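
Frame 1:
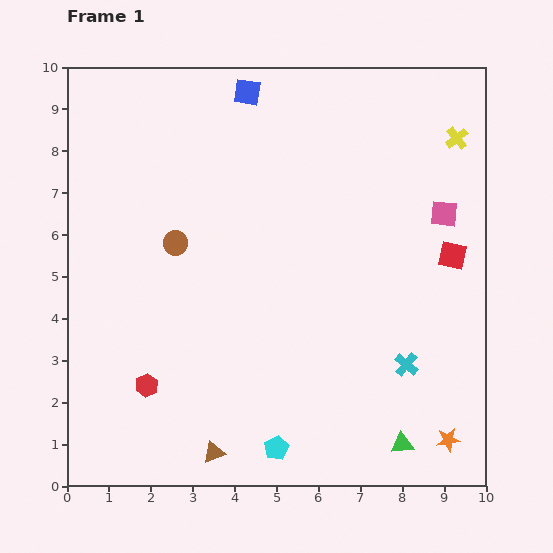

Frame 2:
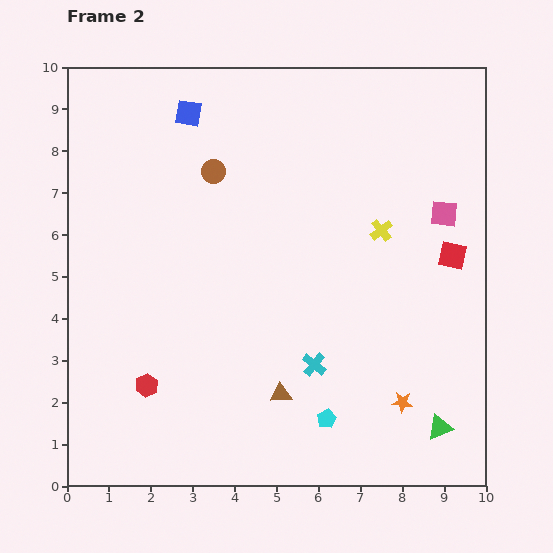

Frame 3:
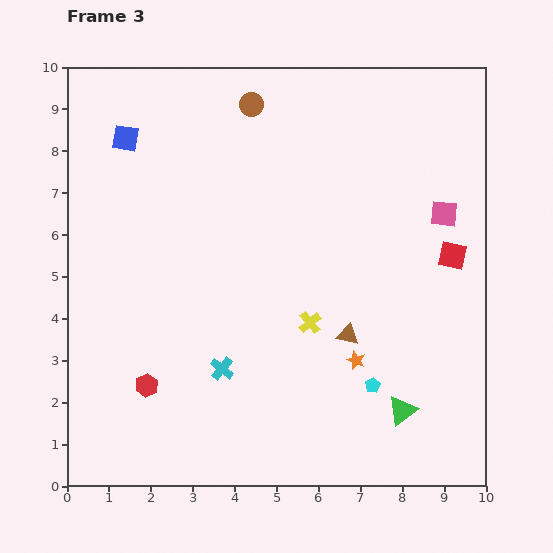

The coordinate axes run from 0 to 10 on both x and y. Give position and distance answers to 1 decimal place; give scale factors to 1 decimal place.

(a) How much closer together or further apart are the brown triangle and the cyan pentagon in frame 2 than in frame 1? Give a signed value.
-0.2

Distance in frame 1: 1.5. Distance in frame 2: 1.3.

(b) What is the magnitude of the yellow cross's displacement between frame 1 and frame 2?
2.8

The yellow cross moved from (9.3, 8.3) to (7.5, 6.1), a distance of √(1.8² + 2.2²) ≈ 2.8.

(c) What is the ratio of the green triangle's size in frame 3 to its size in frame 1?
1.3×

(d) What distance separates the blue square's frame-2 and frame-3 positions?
1.6

The blue square moved from (2.9, 8.9) to (1.4, 8.3), a distance of √(1.5² + 0.6²) ≈ 1.6.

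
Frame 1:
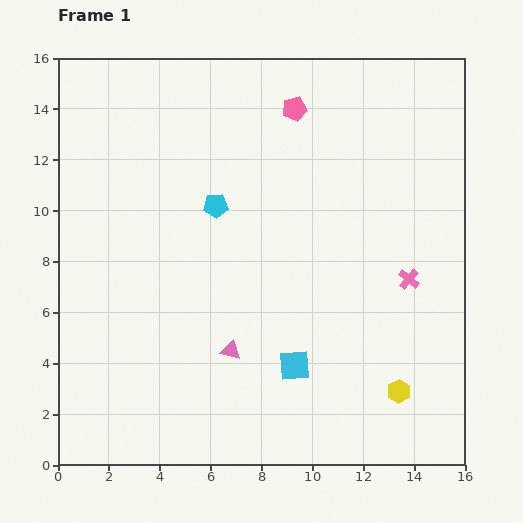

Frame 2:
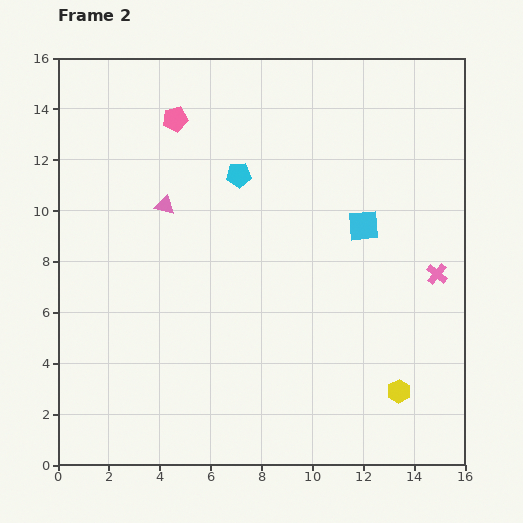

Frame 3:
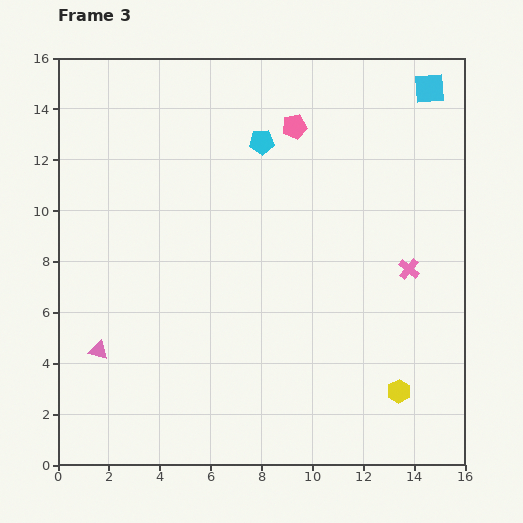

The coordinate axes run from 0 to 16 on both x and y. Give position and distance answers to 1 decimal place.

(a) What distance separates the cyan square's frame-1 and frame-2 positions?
6.1

The cyan square moved from (9.3, 3.9) to (12.0, 9.4), a distance of √(2.7² + 5.5²) ≈ 6.1.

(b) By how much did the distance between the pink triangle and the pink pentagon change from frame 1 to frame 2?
-6.4

Distance in frame 1: 9.8. Distance in frame 2: 3.4.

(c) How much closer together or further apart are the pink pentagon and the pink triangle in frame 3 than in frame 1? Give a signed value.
+1.9

Distance in frame 1: 9.8. Distance in frame 3: 11.7.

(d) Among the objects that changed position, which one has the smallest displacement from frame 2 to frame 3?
the pink cross

(moved 1.1)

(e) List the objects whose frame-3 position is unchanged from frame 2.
the yellow hexagon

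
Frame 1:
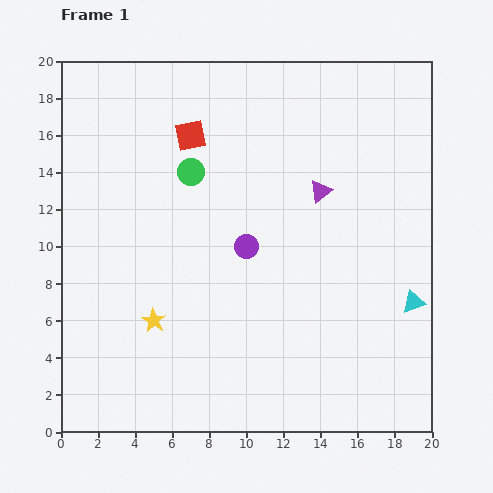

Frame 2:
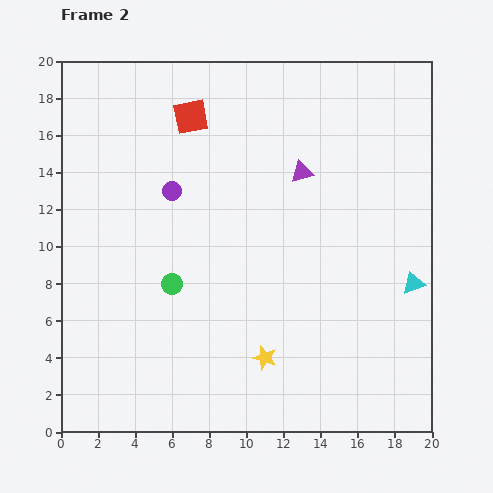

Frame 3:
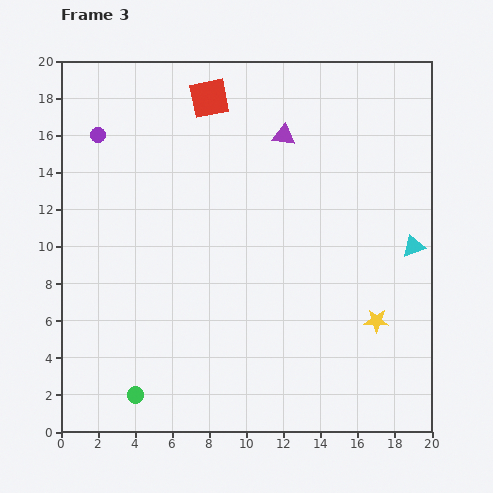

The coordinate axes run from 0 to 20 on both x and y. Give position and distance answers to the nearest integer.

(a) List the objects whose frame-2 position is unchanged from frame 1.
none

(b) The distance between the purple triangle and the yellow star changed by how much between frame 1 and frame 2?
-1

Distance in frame 1: 11. Distance in frame 2: 10.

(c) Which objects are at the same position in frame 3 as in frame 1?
none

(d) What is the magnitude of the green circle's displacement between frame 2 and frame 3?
6

The green circle moved from (6, 8) to (4, 2), a distance of √(2² + 6²) ≈ 6.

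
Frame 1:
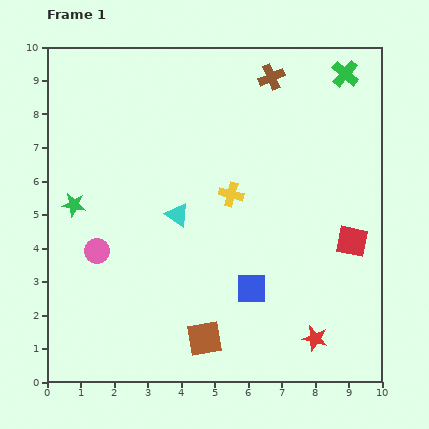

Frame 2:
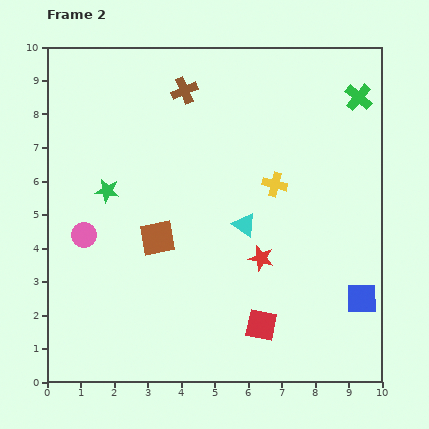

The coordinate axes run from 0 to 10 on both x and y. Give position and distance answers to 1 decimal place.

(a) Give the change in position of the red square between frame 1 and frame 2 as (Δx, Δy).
(-2.7, -2.5)

The red square was at (9.1, 4.2) in frame 1 and (6.4, 1.7) in frame 2.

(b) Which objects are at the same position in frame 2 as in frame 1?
none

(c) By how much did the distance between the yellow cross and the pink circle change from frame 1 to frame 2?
+1.6

Distance in frame 1: 4.3. Distance in frame 2: 5.9.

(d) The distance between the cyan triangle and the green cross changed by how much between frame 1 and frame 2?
-1.4

Distance in frame 1: 6.5. Distance in frame 2: 5.1.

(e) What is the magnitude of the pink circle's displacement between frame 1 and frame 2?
0.6

The pink circle moved from (1.5, 3.9) to (1.1, 4.4), a distance of √(0.4² + 0.5²) ≈ 0.6.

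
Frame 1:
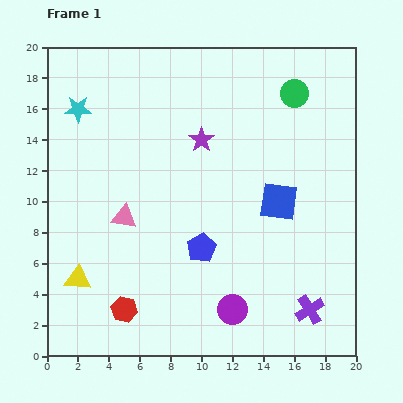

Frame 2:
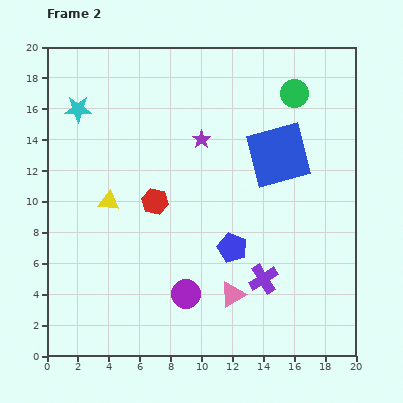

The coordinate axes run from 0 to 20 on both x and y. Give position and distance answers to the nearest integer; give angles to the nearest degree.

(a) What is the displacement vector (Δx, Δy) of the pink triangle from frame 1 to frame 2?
(7, -5)

The pink triangle was at (5, 9) in frame 1 and (12, 4) in frame 2.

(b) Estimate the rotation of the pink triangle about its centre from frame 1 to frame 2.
39° counter-clockwise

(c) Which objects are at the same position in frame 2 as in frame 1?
the cyan star, the purple star, the green circle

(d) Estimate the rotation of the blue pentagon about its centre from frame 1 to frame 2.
22° counter-clockwise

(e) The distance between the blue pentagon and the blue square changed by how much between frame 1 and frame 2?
+1

Distance in frame 1: 6. Distance in frame 2: 7.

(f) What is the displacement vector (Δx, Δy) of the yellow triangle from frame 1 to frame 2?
(2, 5)

The yellow triangle was at (2, 5) in frame 1 and (4, 10) in frame 2.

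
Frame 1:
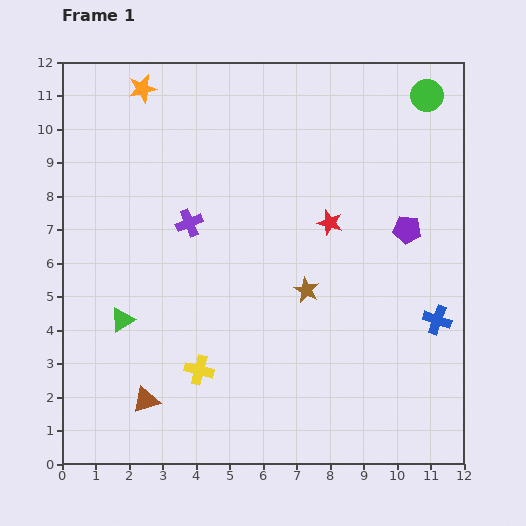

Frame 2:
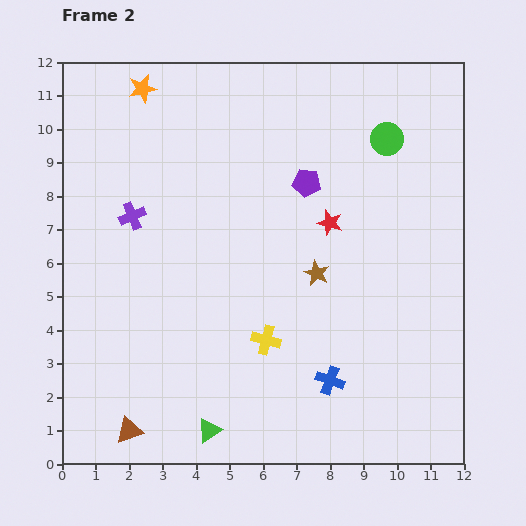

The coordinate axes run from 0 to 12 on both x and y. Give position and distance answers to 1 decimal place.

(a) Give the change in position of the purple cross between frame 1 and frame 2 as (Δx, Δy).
(-1.7, 0.2)

The purple cross was at (3.8, 7.2) in frame 1 and (2.1, 7.4) in frame 2.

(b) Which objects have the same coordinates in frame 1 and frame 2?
the red star, the orange star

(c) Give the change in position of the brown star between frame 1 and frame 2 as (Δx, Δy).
(0.3, 0.5)

The brown star was at (7.3, 5.2) in frame 1 and (7.6, 5.7) in frame 2.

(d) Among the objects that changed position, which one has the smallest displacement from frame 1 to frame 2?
the brown star

(moved 0.6)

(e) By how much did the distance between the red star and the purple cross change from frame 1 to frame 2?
+1.7

Distance in frame 1: 4.2. Distance in frame 2: 5.9.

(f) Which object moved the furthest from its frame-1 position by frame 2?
the green triangle

(moved 4.2; next 3.7)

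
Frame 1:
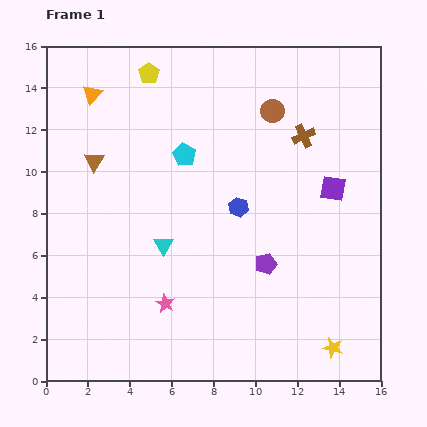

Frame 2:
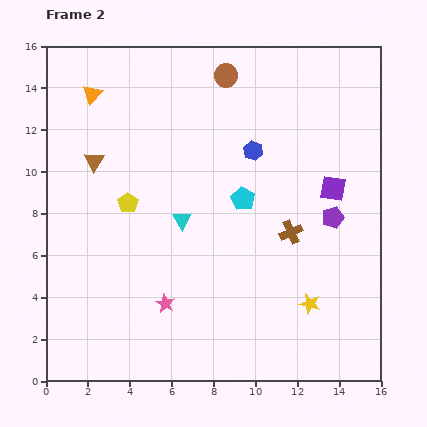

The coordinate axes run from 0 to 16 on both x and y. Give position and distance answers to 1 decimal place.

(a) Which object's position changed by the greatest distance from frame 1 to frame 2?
the yellow pentagon

(moved 6.3; next 4.6)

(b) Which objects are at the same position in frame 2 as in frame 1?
the pink star, the orange triangle, the purple square, the brown triangle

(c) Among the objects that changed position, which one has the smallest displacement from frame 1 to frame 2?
the cyan triangle

(moved 1.5)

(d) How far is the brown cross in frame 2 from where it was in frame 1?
4.6

The brown cross moved from (12.3, 11.7) to (11.7, 7.1), a distance of √(0.6² + 4.6²) ≈ 4.6.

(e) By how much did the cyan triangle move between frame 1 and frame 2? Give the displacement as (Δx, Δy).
(0.9, 1.2)

The cyan triangle was at (5.6, 6.5) in frame 1 and (6.5, 7.7) in frame 2.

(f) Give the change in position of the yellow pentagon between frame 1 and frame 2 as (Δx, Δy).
(-1.0, -6.2)

The yellow pentagon was at (4.9, 14.7) in frame 1 and (3.9, 8.5) in frame 2.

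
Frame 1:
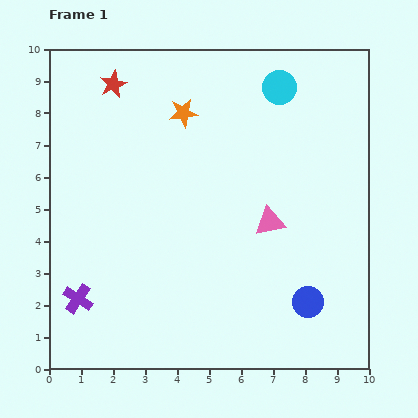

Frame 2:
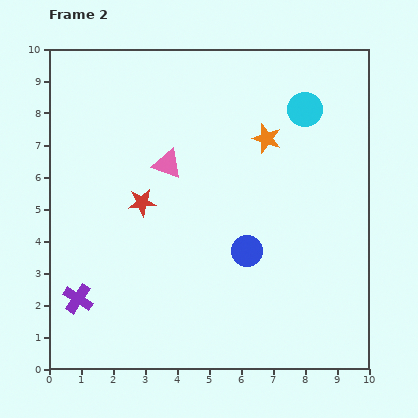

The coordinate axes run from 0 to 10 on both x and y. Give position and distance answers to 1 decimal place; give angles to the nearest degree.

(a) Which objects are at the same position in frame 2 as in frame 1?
the purple cross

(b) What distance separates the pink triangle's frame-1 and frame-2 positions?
3.7

The pink triangle moved from (6.9, 4.6) to (3.7, 6.4), a distance of √(3.2² + 1.8²) ≈ 3.7.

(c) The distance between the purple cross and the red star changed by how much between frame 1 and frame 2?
-3.2

Distance in frame 1: 6.8. Distance in frame 2: 3.6.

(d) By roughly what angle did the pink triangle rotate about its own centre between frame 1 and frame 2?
29° clockwise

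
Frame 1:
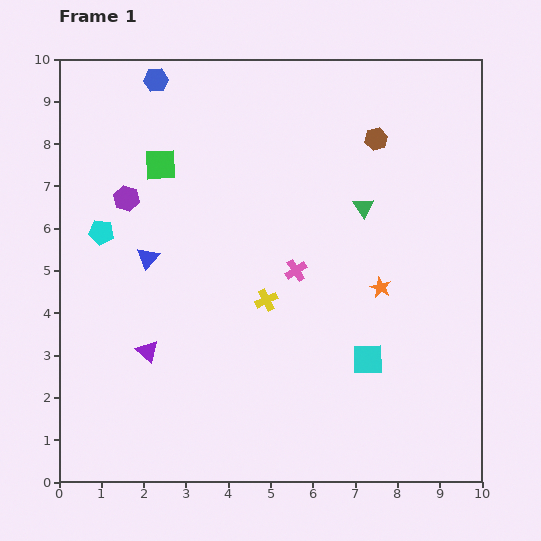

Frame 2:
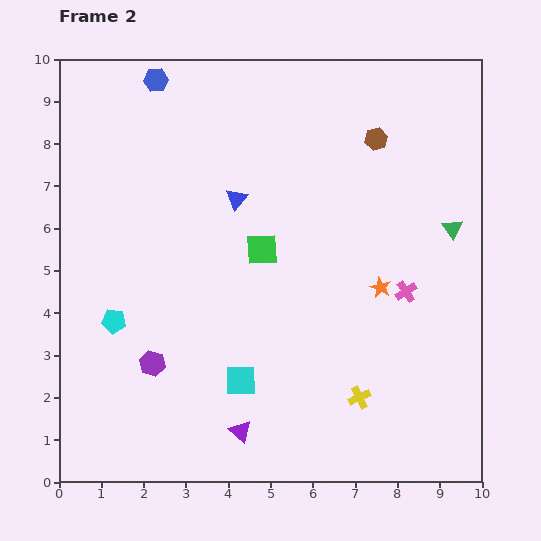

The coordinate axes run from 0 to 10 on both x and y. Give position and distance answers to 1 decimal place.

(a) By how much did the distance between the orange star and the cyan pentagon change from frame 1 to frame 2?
-0.3

Distance in frame 1: 6.7. Distance in frame 2: 6.4.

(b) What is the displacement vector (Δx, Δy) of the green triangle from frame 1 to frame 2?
(2.1, -0.5)

The green triangle was at (7.2, 6.5) in frame 1 and (9.3, 6.0) in frame 2.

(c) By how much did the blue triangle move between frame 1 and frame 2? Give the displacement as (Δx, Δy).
(2.1, 1.4)

The blue triangle was at (2.1, 5.3) in frame 1 and (4.2, 6.7) in frame 2.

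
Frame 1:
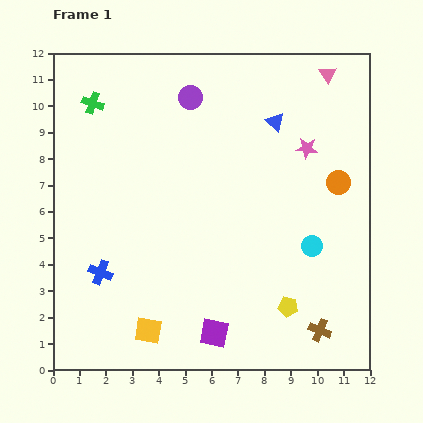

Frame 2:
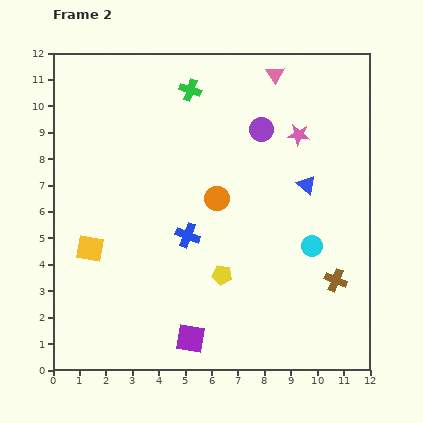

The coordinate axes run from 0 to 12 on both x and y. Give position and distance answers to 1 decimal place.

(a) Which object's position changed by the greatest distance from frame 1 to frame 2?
the orange circle

(moved 4.6; next 3.8)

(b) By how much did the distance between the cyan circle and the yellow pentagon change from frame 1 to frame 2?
+1.1

Distance in frame 1: 2.5. Distance in frame 2: 3.6.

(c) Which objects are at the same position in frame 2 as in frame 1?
the cyan circle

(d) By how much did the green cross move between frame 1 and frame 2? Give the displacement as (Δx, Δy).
(3.7, 0.5)

The green cross was at (1.5, 10.1) in frame 1 and (5.2, 10.6) in frame 2.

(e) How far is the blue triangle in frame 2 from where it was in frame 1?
2.7

The blue triangle moved from (8.4, 9.4) to (9.6, 7.0), a distance of √(1.2² + 2.4²) ≈ 2.7.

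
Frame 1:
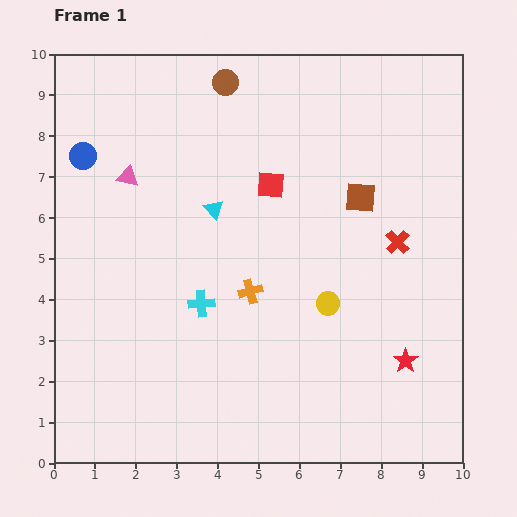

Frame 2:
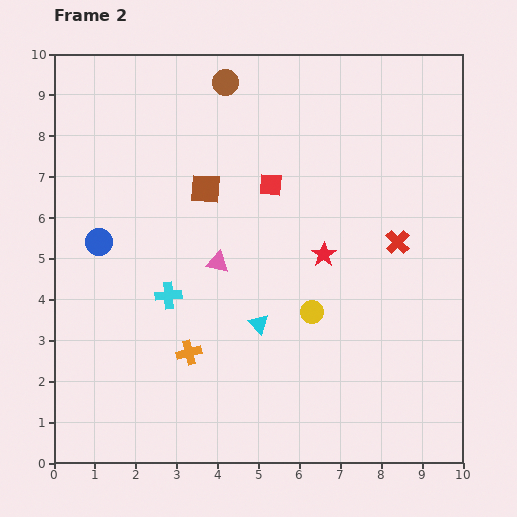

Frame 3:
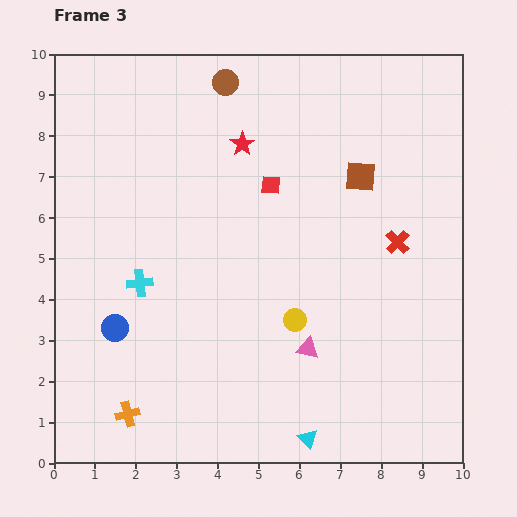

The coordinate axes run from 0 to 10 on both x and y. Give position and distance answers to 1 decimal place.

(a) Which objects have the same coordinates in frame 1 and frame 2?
the red square, the brown circle, the red cross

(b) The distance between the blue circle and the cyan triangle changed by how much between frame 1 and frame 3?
+1.9

Distance in frame 1: 3.5. Distance in frame 3: 5.4.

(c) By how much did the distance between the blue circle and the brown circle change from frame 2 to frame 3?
+1.6

Distance in frame 2: 5.0. Distance in frame 3: 6.6.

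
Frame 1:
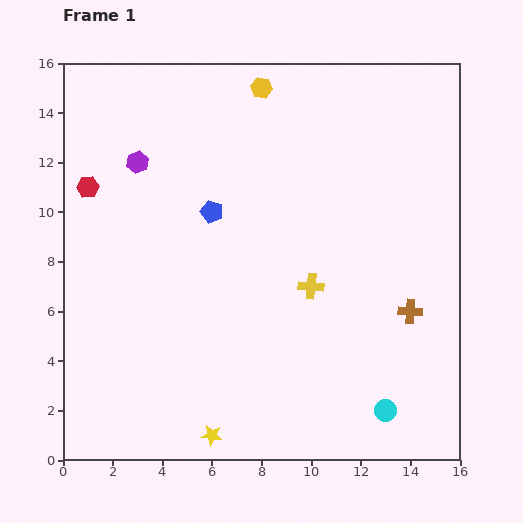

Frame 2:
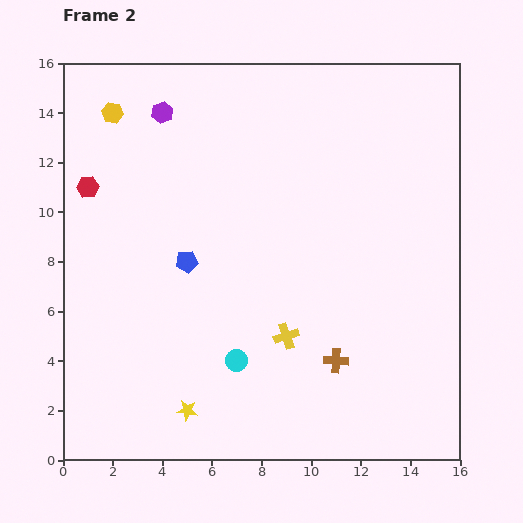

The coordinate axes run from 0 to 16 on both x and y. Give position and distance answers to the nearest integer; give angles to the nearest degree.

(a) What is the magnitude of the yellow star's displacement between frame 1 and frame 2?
1

The yellow star moved from (6, 1) to (5, 2), a distance of √(1² + 1²) ≈ 1.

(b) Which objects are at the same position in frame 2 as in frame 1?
the red hexagon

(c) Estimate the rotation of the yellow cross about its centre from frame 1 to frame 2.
23° counter-clockwise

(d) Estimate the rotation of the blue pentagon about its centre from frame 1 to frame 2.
26° counter-clockwise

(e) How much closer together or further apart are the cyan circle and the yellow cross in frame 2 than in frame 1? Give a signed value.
-4

Distance in frame 1: 6. Distance in frame 2: 2.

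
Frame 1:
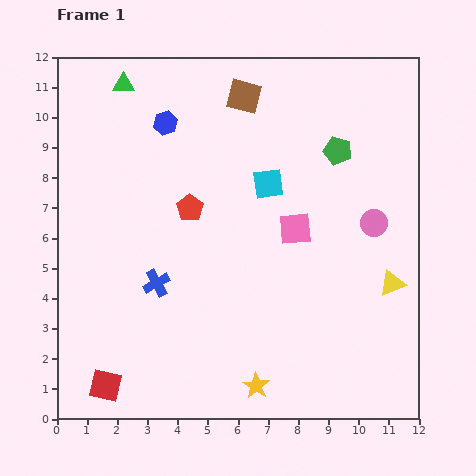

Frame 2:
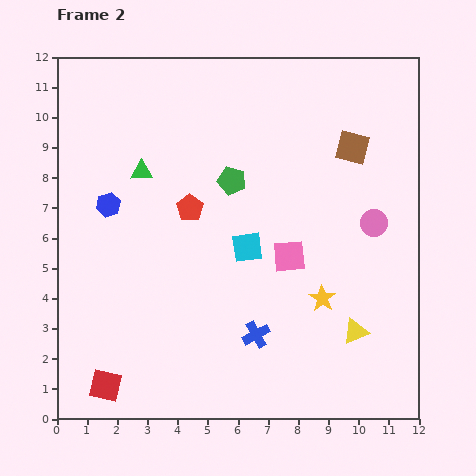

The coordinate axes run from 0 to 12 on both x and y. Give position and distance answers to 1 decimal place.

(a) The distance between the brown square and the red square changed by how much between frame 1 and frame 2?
+0.8

Distance in frame 1: 10.6. Distance in frame 2: 11.4.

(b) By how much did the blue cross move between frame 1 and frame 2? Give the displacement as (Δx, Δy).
(3.3, -1.7)

The blue cross was at (3.3, 4.5) in frame 1 and (6.6, 2.8) in frame 2.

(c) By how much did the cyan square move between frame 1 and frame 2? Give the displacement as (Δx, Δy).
(-0.7, -2.1)

The cyan square was at (7.0, 7.8) in frame 1 and (6.3, 5.7) in frame 2.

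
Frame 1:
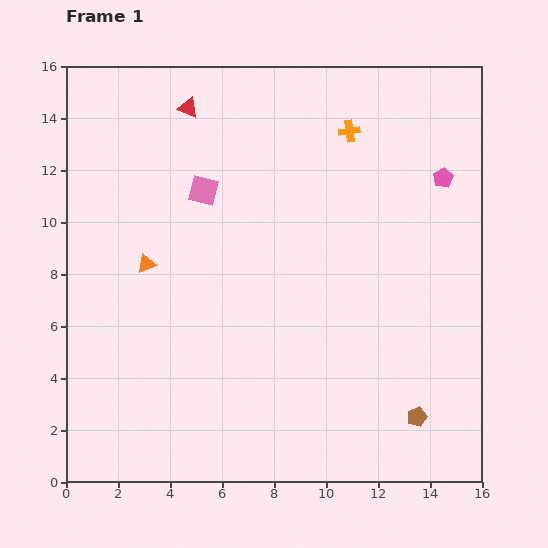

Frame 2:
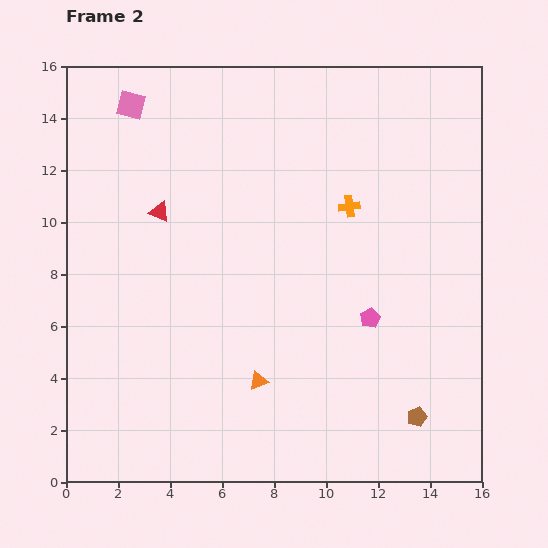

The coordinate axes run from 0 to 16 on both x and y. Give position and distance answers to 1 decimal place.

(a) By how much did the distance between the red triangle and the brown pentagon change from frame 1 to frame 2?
-2.1

Distance in frame 1: 14.8. Distance in frame 2: 12.7.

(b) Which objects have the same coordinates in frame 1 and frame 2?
the brown pentagon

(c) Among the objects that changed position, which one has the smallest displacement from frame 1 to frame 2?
the orange cross

(moved 2.9)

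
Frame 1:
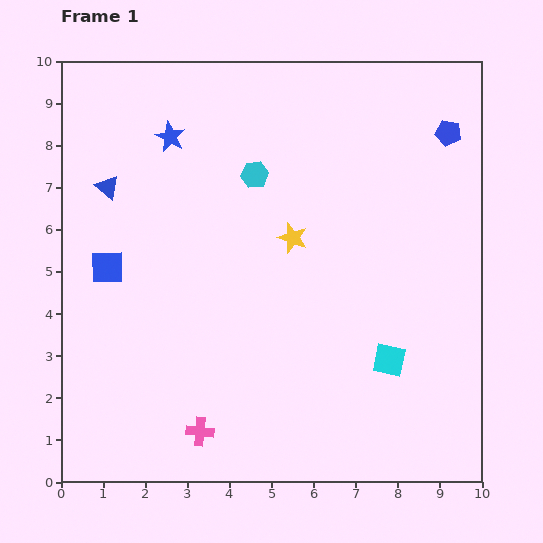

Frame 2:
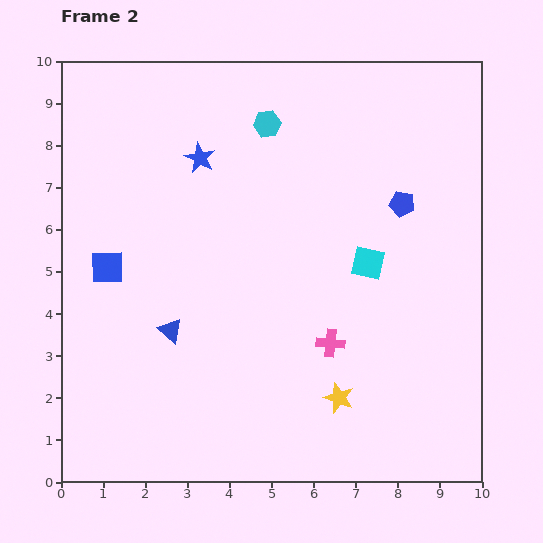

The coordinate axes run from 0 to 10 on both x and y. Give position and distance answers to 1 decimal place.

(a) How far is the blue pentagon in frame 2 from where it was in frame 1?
2.0

The blue pentagon moved from (9.2, 8.3) to (8.1, 6.6), a distance of √(1.1² + 1.7²) ≈ 2.0.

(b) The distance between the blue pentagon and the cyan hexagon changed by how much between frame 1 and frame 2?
-1.0

Distance in frame 1: 4.7. Distance in frame 2: 3.7.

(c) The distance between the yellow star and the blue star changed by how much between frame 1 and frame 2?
+2.8

Distance in frame 1: 3.8. Distance in frame 2: 6.6.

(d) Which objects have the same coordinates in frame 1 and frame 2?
the blue square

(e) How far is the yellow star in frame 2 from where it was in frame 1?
4.0

The yellow star moved from (5.5, 5.8) to (6.6, 2.0), a distance of √(1.1² + 3.8²) ≈ 4.0.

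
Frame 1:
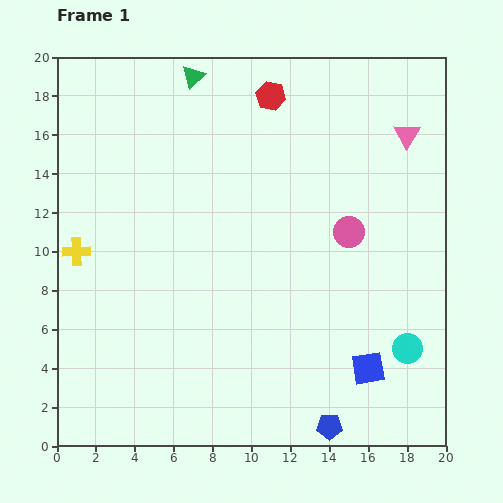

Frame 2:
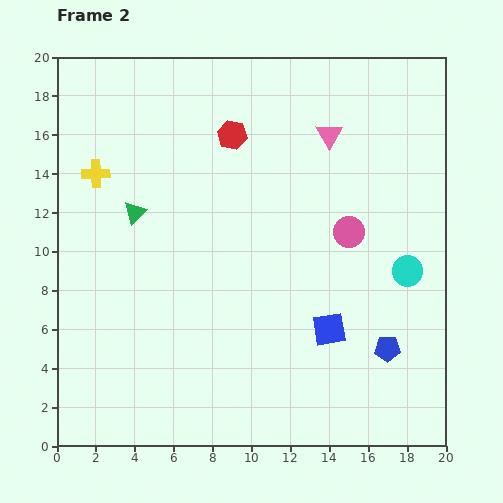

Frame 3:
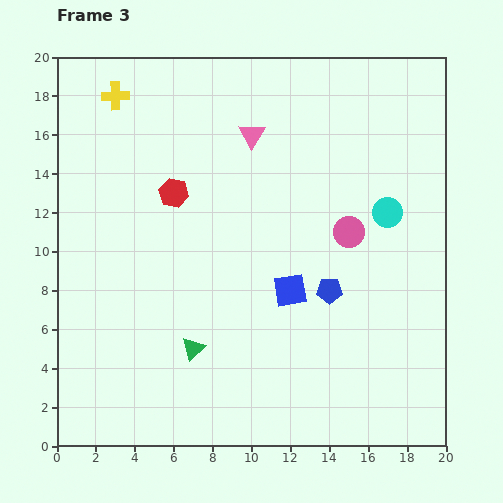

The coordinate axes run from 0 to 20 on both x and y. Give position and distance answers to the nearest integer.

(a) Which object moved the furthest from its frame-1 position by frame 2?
the green triangle

(moved 8; next 5)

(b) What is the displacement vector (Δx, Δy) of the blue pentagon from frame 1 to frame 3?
(0, 7)

The blue pentagon was at (14, 1) in frame 1 and (14, 8) in frame 3.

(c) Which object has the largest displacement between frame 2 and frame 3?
the green triangle

(moved 8; next 4)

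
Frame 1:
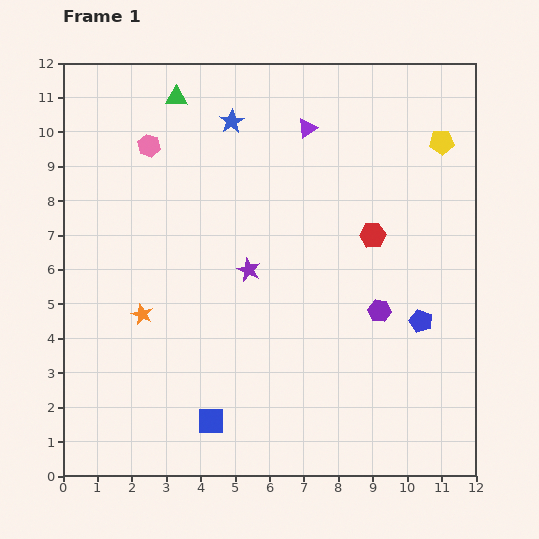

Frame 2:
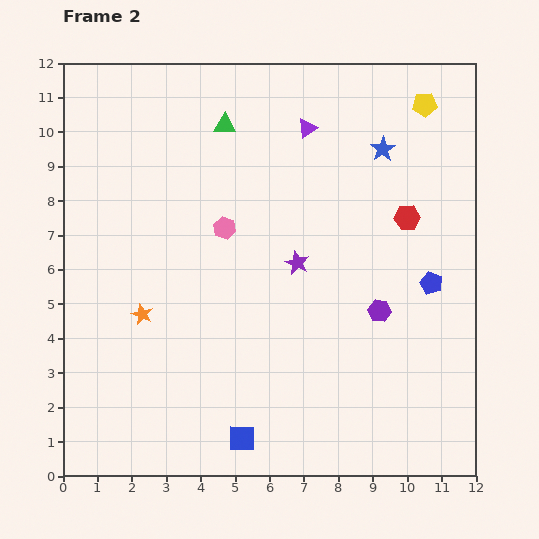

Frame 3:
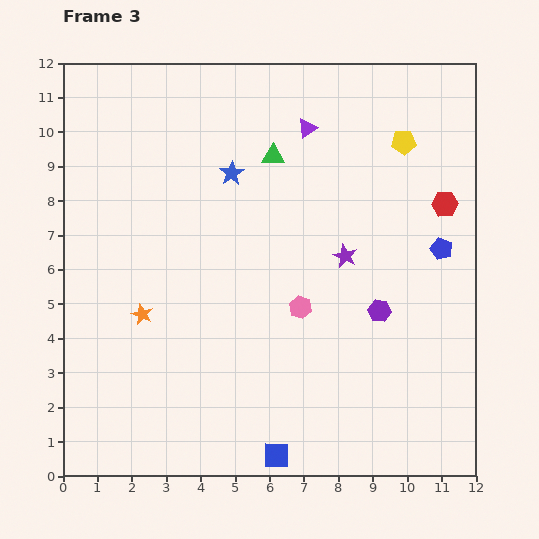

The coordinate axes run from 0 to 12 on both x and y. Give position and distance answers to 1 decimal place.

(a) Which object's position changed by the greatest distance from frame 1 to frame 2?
the blue star

(moved 4.5; next 3.3)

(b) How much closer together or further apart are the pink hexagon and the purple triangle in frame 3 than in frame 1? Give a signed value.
+0.6

Distance in frame 1: 4.6. Distance in frame 3: 5.2.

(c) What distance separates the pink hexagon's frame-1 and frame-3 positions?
6.4

The pink hexagon moved from (2.5, 9.6) to (6.9, 4.9), a distance of √(4.4² + 4.7²) ≈ 6.4.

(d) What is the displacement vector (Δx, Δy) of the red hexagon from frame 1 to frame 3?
(2.1, 0.9)

The red hexagon was at (9.0, 7.0) in frame 1 and (11.1, 7.9) in frame 3.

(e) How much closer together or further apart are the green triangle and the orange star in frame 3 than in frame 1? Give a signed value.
-0.4

Distance in frame 1: 6.4. Distance in frame 3: 6.0.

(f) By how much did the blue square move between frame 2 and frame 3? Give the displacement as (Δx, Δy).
(1.0, -0.5)

The blue square was at (5.2, 1.1) in frame 2 and (6.2, 0.6) in frame 3.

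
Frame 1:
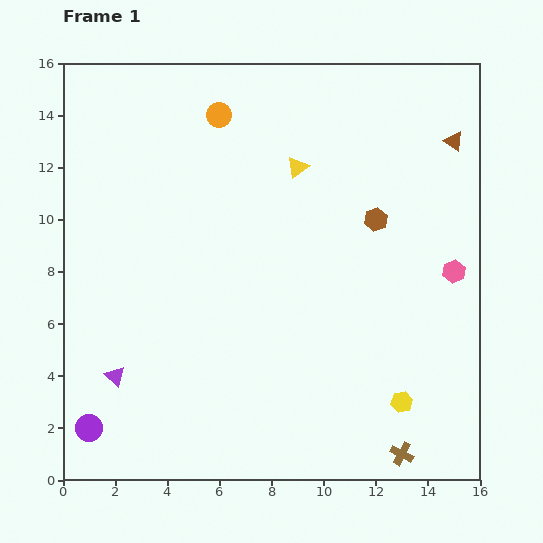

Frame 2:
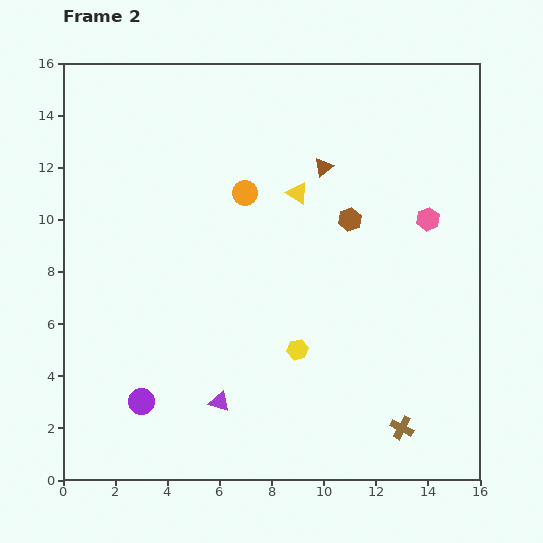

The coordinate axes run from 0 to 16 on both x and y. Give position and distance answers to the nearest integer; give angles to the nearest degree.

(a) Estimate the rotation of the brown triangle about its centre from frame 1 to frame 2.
46° clockwise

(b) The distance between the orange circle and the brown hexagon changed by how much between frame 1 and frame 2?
-3

Distance in frame 1: 7. Distance in frame 2: 4.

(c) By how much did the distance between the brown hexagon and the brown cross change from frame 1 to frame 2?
-1

Distance in frame 1: 9. Distance in frame 2: 8.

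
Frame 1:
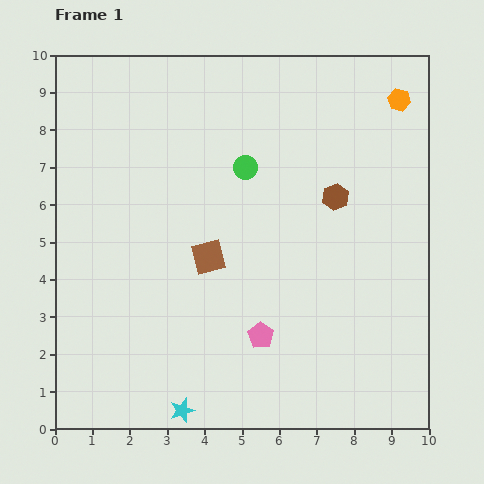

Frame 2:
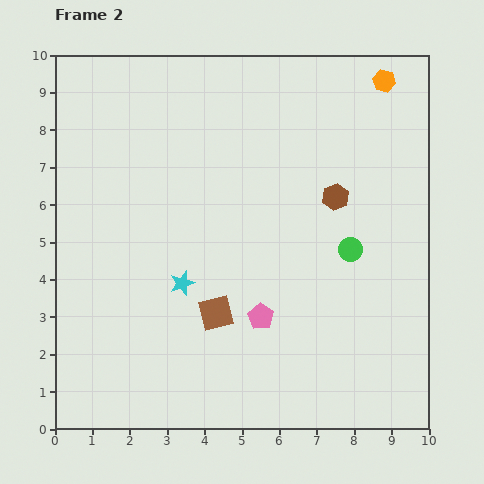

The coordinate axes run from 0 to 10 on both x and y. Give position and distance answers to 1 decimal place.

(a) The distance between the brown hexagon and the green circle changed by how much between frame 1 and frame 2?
-1.0

Distance in frame 1: 2.5. Distance in frame 2: 1.5.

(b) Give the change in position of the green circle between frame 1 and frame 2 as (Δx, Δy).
(2.8, -2.2)

The green circle was at (5.1, 7.0) in frame 1 and (7.9, 4.8) in frame 2.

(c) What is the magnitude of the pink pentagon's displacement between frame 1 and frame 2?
0.5

The pink pentagon moved from (5.5, 2.5) to (5.5, 3.0), a distance of √(0.0² + 0.5²) ≈ 0.5.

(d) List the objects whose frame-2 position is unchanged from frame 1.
the brown hexagon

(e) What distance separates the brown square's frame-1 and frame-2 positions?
1.5

The brown square moved from (4.1, 4.6) to (4.3, 3.1), a distance of √(0.2² + 1.5²) ≈ 1.5.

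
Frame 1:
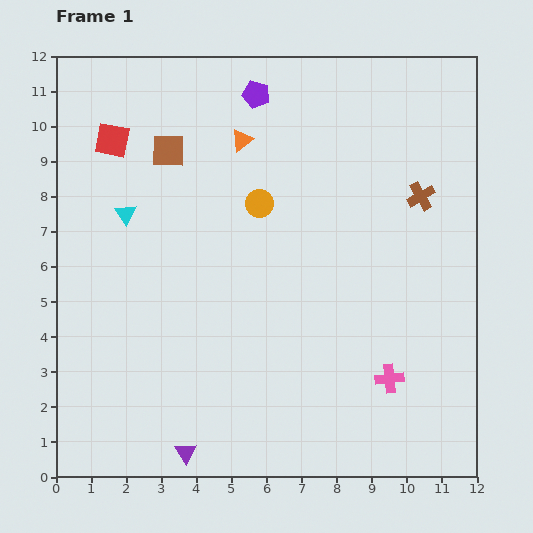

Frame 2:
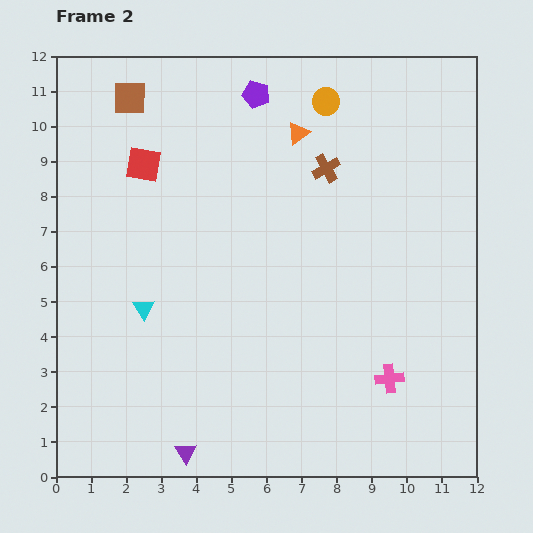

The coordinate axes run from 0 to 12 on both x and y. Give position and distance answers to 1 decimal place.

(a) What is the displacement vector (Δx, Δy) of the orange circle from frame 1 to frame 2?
(1.9, 2.9)

The orange circle was at (5.8, 7.8) in frame 1 and (7.7, 10.7) in frame 2.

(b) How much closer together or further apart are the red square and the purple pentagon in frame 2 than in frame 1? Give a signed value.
-0.5

Distance in frame 1: 4.3. Distance in frame 2: 3.8.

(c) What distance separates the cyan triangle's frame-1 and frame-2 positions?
2.7

The cyan triangle moved from (2.0, 7.5) to (2.5, 4.8), a distance of √(0.5² + 2.7²) ≈ 2.7.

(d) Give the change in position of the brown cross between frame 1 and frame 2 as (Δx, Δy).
(-2.7, 0.8)

The brown cross was at (10.4, 8.0) in frame 1 and (7.7, 8.8) in frame 2.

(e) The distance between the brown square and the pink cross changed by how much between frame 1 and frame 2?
+1.8

Distance in frame 1: 9.1. Distance in frame 2: 10.9.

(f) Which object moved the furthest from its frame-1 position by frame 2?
the orange circle

(moved 3.5; next 2.8)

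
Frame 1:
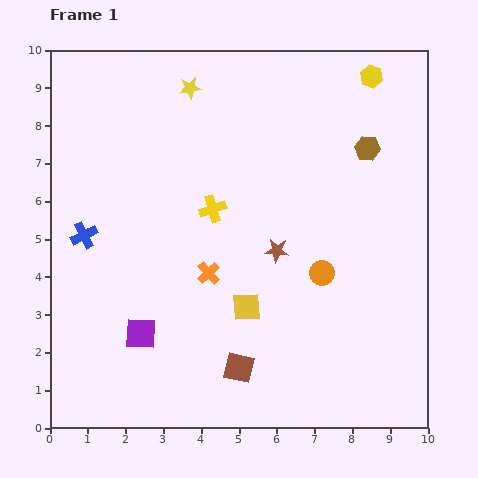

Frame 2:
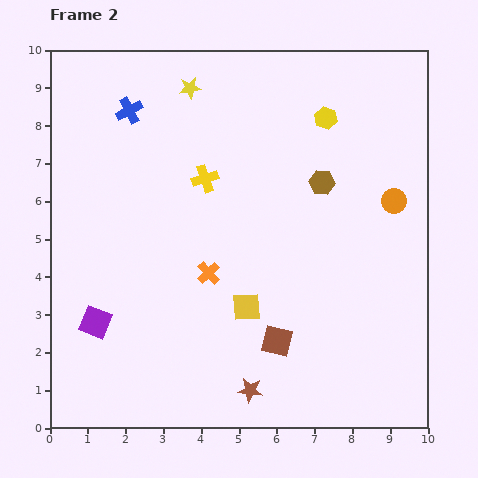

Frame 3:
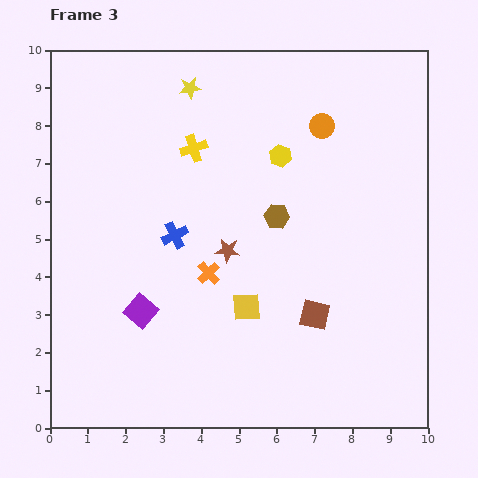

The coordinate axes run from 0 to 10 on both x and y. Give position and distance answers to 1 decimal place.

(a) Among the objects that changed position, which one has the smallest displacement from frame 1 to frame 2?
the yellow cross

(moved 0.8)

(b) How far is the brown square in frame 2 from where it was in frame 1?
1.2

The brown square moved from (5.0, 1.6) to (6.0, 2.3), a distance of √(1.0² + 0.7²) ≈ 1.2.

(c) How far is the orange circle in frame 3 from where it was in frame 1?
3.9

The orange circle moved from (7.2, 4.1) to (7.2, 8.0), a distance of √(0.0² + 3.9²) ≈ 3.9.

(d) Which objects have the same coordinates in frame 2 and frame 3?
the yellow square, the yellow star, the orange cross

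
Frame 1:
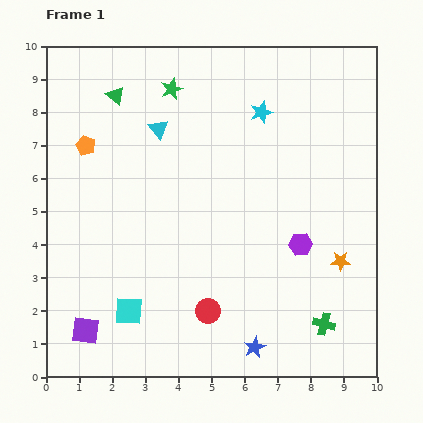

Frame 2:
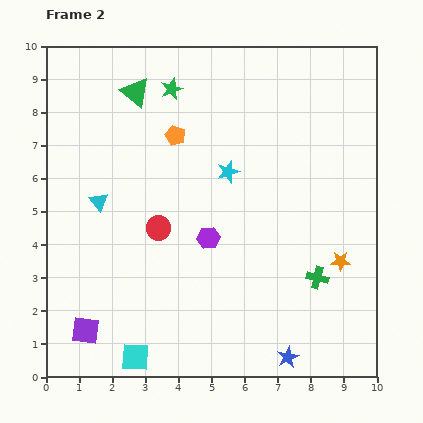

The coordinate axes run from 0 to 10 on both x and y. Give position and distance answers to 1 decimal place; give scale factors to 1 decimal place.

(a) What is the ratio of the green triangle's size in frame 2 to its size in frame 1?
1.6×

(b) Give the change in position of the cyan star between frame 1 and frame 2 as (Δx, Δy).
(-1.0, -1.8)

The cyan star was at (6.5, 8.0) in frame 1 and (5.5, 6.2) in frame 2.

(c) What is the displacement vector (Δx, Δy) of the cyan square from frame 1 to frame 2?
(0.2, -1.4)

The cyan square was at (2.5, 2.0) in frame 1 and (2.7, 0.6) in frame 2.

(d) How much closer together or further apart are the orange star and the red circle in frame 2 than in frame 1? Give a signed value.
+1.3

Distance in frame 1: 4.3. Distance in frame 2: 5.6.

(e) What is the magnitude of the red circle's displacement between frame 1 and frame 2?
2.9

The red circle moved from (4.9, 2.0) to (3.4, 4.5), a distance of √(1.5² + 2.5²) ≈ 2.9.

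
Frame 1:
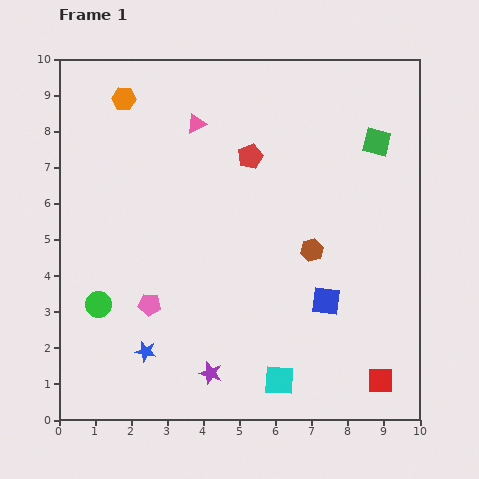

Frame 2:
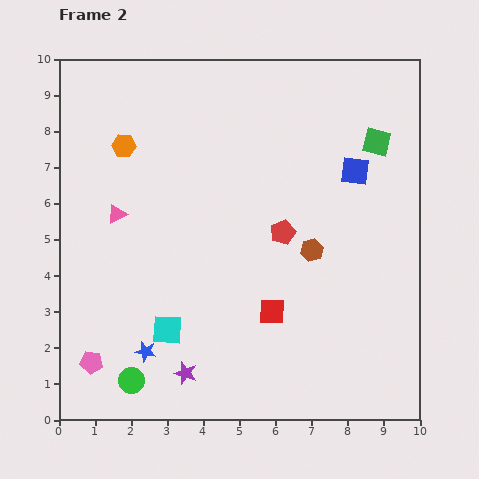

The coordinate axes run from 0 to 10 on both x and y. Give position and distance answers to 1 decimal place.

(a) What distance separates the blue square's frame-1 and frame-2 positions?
3.7

The blue square moved from (7.4, 3.3) to (8.2, 6.9), a distance of √(0.8² + 3.6²) ≈ 3.7.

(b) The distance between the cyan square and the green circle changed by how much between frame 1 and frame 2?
-3.7

Distance in frame 1: 5.4. Distance in frame 2: 1.7.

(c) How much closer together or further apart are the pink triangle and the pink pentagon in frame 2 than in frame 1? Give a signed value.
-1.0

Distance in frame 1: 5.2. Distance in frame 2: 4.2.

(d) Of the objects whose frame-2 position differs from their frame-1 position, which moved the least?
the purple star

(moved 0.7)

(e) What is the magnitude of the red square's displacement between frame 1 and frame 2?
3.6

The red square moved from (8.9, 1.1) to (5.9, 3.0), a distance of √(3.0² + 1.9²) ≈ 3.6.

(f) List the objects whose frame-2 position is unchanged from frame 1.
the brown hexagon, the blue star, the green square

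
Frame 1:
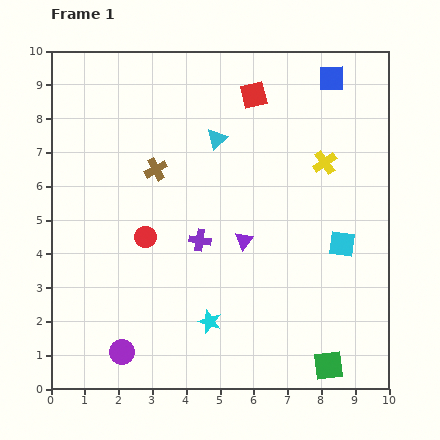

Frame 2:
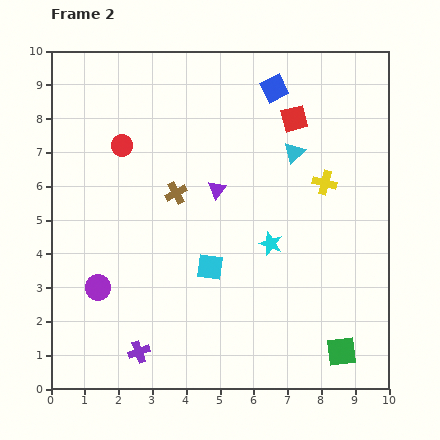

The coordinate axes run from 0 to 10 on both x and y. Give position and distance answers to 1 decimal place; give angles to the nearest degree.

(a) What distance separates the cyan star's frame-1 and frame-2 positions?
2.9

The cyan star moved from (4.7, 2.0) to (6.5, 4.3), a distance of √(1.8² + 2.3²) ≈ 2.9.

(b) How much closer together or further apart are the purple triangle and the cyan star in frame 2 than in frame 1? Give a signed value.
-0.3

Distance in frame 1: 2.6. Distance in frame 2: 2.3.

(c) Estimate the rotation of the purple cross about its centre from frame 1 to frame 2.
29° counter-clockwise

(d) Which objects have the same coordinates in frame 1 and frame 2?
none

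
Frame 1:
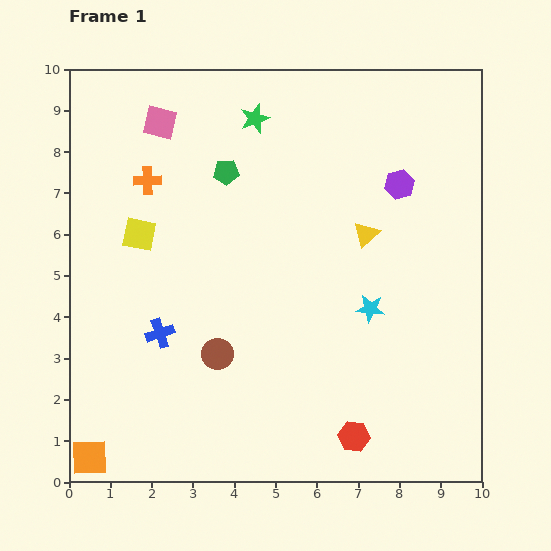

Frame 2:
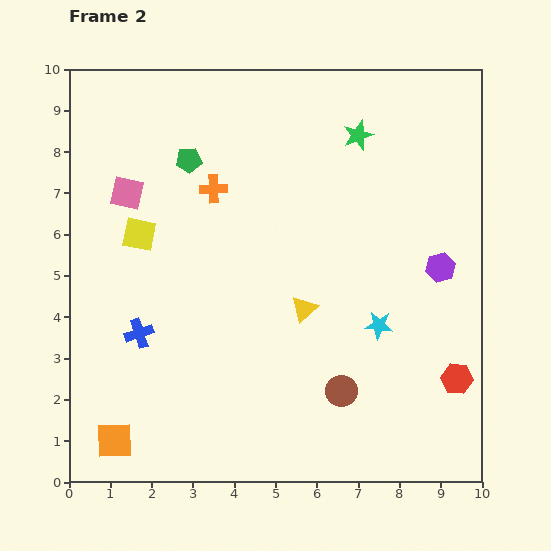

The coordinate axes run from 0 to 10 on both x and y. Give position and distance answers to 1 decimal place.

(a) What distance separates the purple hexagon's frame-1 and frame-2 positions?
2.2

The purple hexagon moved from (8.0, 7.2) to (9.0, 5.2), a distance of √(1.0² + 2.0²) ≈ 2.2.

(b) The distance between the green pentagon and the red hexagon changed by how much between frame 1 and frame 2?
+1.3

Distance in frame 1: 7.1. Distance in frame 2: 8.4.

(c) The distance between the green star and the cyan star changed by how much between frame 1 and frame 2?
-0.8

Distance in frame 1: 5.4. Distance in frame 2: 4.6.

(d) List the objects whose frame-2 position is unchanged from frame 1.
the yellow square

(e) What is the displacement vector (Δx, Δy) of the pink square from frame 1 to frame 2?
(-0.8, -1.7)

The pink square was at (2.2, 8.7) in frame 1 and (1.4, 7.0) in frame 2.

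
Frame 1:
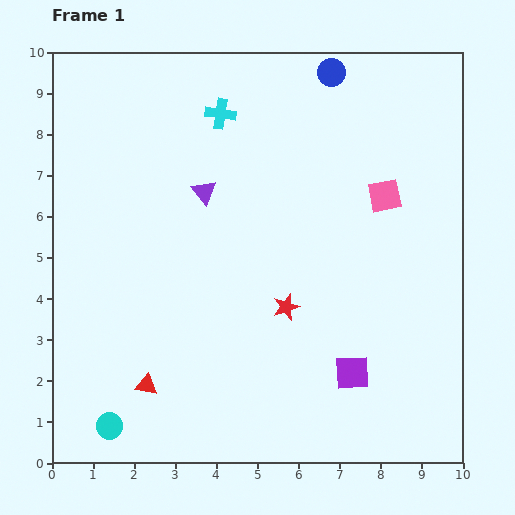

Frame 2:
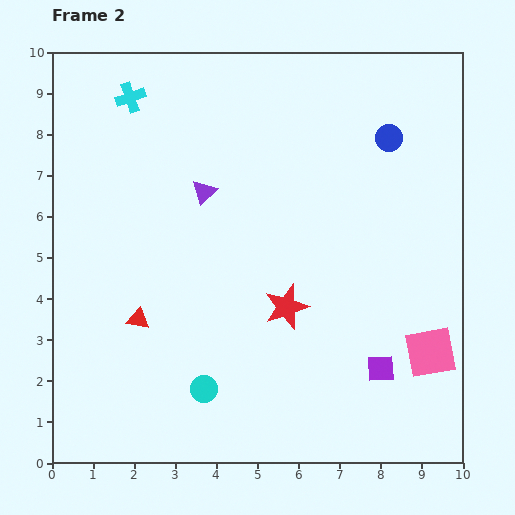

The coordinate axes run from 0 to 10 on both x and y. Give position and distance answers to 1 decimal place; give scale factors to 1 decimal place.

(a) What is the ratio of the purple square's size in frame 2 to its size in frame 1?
0.8×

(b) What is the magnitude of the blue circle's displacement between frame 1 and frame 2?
2.1

The blue circle moved from (6.8, 9.5) to (8.2, 7.9), a distance of √(1.4² + 1.6²) ≈ 2.1.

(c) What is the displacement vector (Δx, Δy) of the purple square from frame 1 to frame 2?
(0.7, 0.1)

The purple square was at (7.3, 2.2) in frame 1 and (8.0, 2.3) in frame 2.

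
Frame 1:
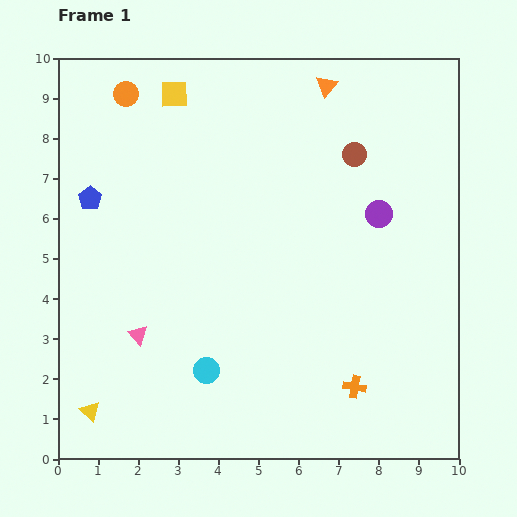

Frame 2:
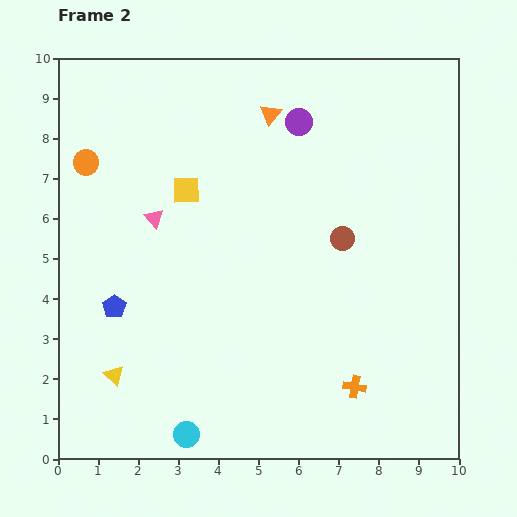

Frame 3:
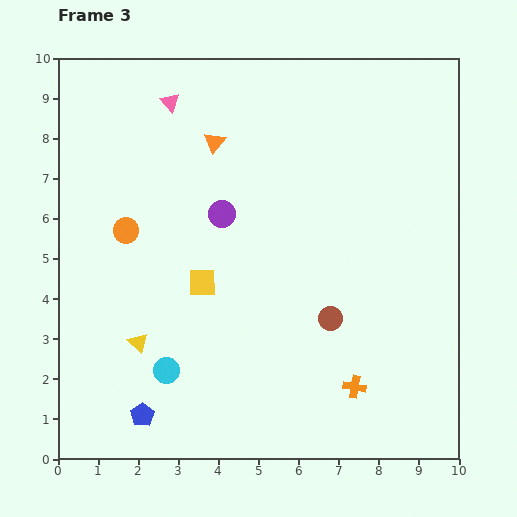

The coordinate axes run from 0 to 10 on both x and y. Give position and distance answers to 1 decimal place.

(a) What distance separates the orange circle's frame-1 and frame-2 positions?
2.0

The orange circle moved from (1.7, 9.1) to (0.7, 7.4), a distance of √(1.0² + 1.7²) ≈ 2.0.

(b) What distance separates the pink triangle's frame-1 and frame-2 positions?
2.9

The pink triangle moved from (2.0, 3.1) to (2.4, 6.0), a distance of √(0.4² + 2.9²) ≈ 2.9.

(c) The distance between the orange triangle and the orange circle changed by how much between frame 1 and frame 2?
-0.2

Distance in frame 1: 5.0. Distance in frame 2: 4.8.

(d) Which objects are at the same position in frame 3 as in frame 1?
the orange cross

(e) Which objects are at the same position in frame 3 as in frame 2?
the orange cross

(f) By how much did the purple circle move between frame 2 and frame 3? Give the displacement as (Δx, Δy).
(-1.9, -2.3)

The purple circle was at (6.0, 8.4) in frame 2 and (4.1, 6.1) in frame 3.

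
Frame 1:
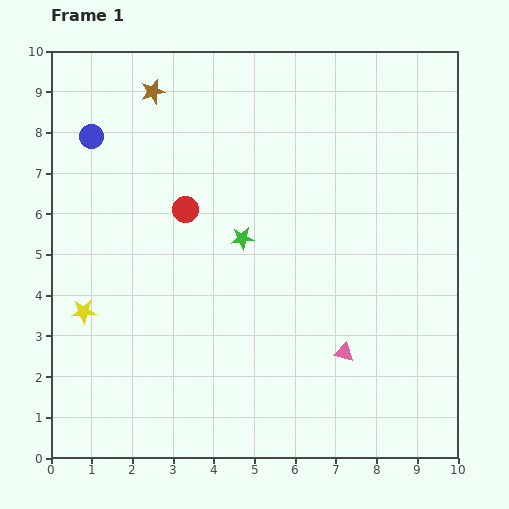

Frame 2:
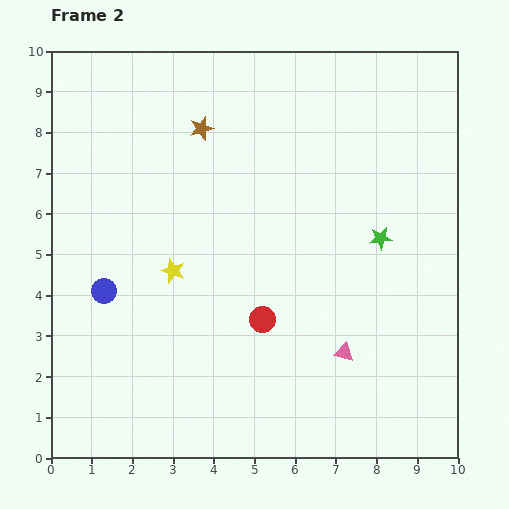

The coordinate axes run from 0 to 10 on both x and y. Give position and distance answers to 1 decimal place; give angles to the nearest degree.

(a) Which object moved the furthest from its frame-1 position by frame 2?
the blue circle

(moved 3.8; next 3.4)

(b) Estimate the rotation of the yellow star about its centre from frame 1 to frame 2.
22° clockwise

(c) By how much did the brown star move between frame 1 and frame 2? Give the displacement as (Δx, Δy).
(1.2, -0.9)

The brown star was at (2.5, 9.0) in frame 1 and (3.7, 8.1) in frame 2.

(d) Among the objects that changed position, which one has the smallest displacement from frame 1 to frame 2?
the brown star

(moved 1.5)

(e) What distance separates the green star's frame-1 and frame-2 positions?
3.4

The green star moved from (4.7, 5.4) to (8.1, 5.4), a distance of √(3.4² + 0.0²) ≈ 3.4.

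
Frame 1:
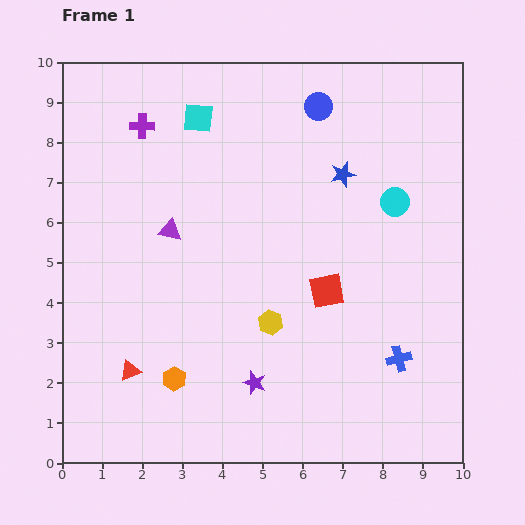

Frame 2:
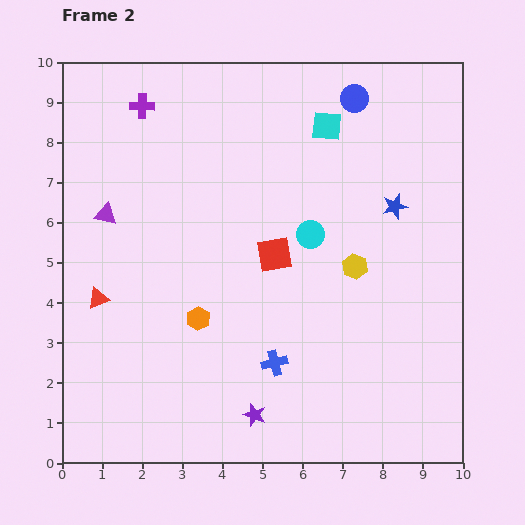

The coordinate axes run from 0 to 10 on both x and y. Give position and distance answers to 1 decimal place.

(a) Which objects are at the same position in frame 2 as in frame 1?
none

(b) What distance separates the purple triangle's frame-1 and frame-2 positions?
1.6

The purple triangle moved from (2.7, 5.8) to (1.1, 6.2), a distance of √(1.6² + 0.4²) ≈ 1.6.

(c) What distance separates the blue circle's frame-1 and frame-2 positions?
0.9

The blue circle moved from (6.4, 8.9) to (7.3, 9.1), a distance of √(0.9² + 0.2²) ≈ 0.9.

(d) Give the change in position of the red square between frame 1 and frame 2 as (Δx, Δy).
(-1.3, 0.9)

The red square was at (6.6, 4.3) in frame 1 and (5.3, 5.2) in frame 2.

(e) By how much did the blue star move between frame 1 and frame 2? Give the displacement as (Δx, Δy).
(1.3, -0.8)

The blue star was at (7.0, 7.2) in frame 1 and (8.3, 6.4) in frame 2.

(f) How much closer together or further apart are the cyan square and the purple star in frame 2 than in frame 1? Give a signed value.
+0.7

Distance in frame 1: 6.7. Distance in frame 2: 7.4.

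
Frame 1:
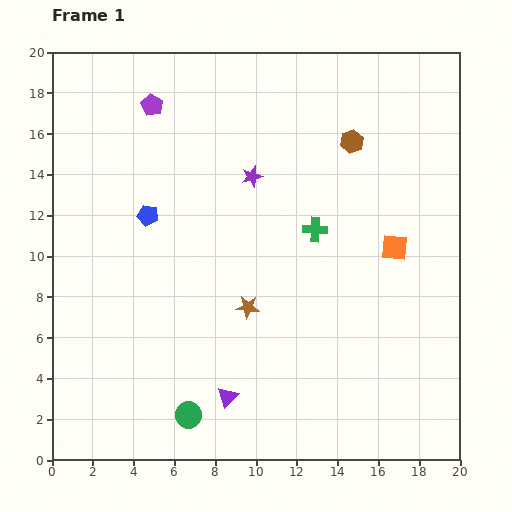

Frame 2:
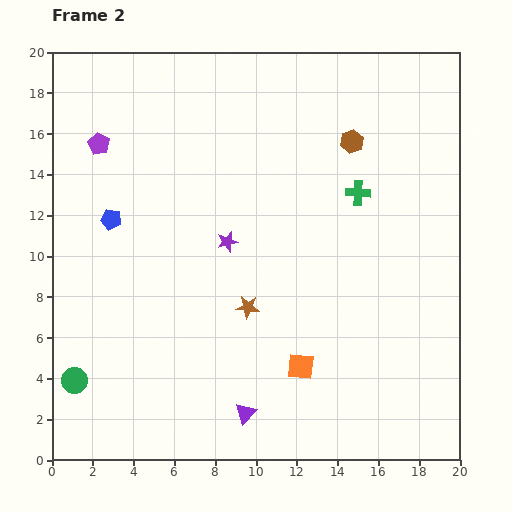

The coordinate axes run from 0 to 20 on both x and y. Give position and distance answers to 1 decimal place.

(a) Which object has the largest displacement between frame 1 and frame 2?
the orange square

(moved 7.4; next 5.9)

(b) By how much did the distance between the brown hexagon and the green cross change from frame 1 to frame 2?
-2.2

Distance in frame 1: 4.7. Distance in frame 2: 2.5.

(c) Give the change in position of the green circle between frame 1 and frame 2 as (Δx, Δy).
(-5.6, 1.7)

The green circle was at (6.7, 2.2) in frame 1 and (1.1, 3.9) in frame 2.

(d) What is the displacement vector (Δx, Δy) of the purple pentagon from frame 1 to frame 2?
(-2.6, -1.9)

The purple pentagon was at (4.9, 17.4) in frame 1 and (2.3, 15.5) in frame 2.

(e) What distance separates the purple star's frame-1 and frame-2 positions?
3.4

The purple star moved from (9.8, 13.9) to (8.6, 10.7), a distance of √(1.2² + 3.2²) ≈ 3.4.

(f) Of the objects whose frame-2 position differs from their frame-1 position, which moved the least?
the purple triangle

(moved 1.2)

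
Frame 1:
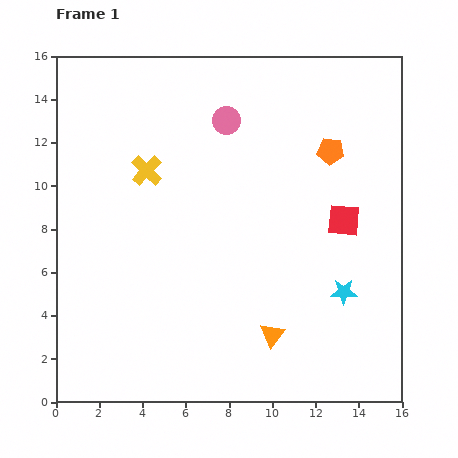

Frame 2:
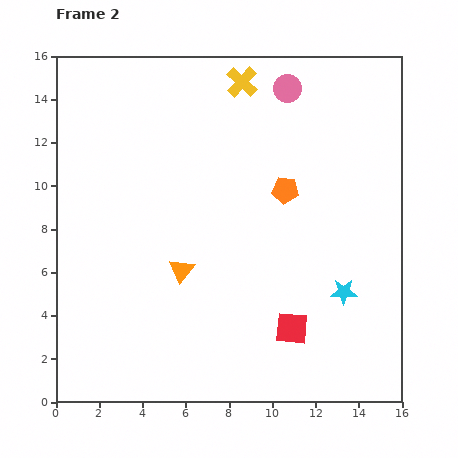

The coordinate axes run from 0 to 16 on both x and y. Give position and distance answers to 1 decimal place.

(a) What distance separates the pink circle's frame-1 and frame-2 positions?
3.2

The pink circle moved from (7.9, 13.0) to (10.7, 14.5), a distance of √(2.8² + 1.5²) ≈ 3.2.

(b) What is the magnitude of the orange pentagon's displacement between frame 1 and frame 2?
2.8

The orange pentagon moved from (12.7, 11.6) to (10.6, 9.8), a distance of √(2.1² + 1.8²) ≈ 2.8.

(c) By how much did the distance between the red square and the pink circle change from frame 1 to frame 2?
+4.0

Distance in frame 1: 7.1. Distance in frame 2: 11.1.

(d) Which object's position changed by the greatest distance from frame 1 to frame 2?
the yellow cross

(moved 6.0; next 5.5)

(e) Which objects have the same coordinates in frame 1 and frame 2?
the cyan star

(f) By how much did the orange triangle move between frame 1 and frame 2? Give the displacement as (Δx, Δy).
(-4.2, 3.0)

The orange triangle was at (10.0, 3.1) in frame 1 and (5.8, 6.1) in frame 2.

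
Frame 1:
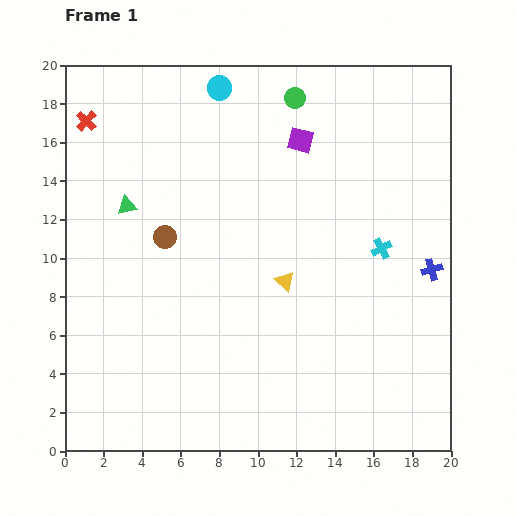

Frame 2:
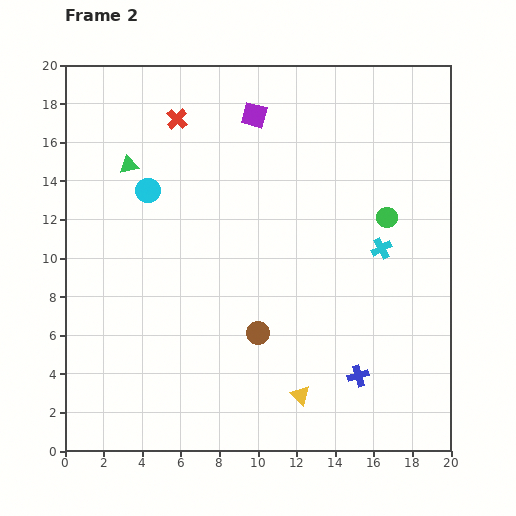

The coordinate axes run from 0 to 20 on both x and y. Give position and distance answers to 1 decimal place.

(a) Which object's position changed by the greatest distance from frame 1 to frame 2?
the green circle

(moved 7.8; next 6.9)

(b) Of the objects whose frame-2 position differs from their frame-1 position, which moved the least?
the green triangle

(moved 2.1)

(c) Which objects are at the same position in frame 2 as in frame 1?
the cyan cross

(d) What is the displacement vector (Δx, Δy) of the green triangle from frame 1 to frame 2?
(0.1, 2.1)

The green triangle was at (3.2, 12.7) in frame 1 and (3.3, 14.8) in frame 2.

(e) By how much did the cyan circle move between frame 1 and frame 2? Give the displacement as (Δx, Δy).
(-3.7, -5.3)

The cyan circle was at (8.0, 18.8) in frame 1 and (4.3, 13.5) in frame 2.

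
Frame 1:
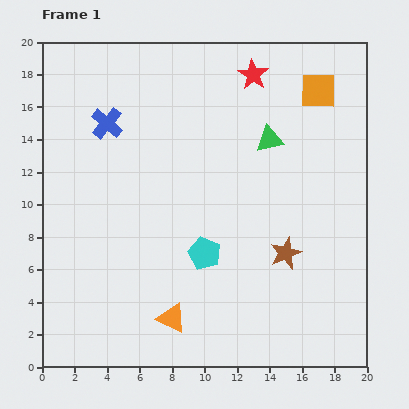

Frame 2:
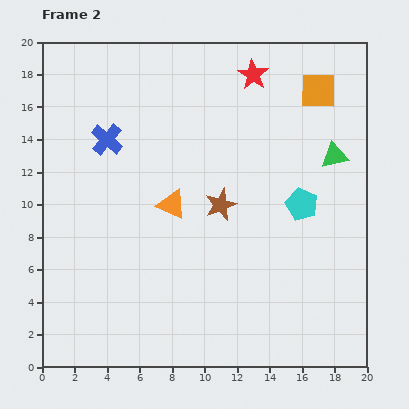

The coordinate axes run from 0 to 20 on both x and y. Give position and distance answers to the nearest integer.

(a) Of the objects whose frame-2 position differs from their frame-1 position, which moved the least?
the blue cross

(moved 1)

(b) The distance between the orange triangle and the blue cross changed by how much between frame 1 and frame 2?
-7

Distance in frame 1: 13. Distance in frame 2: 6.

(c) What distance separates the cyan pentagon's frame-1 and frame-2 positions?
7

The cyan pentagon moved from (10, 7) to (16, 10), a distance of √(6² + 3²) ≈ 7.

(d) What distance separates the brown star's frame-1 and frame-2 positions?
5

The brown star moved from (15, 7) to (11, 10), a distance of √(4² + 3²) ≈ 5.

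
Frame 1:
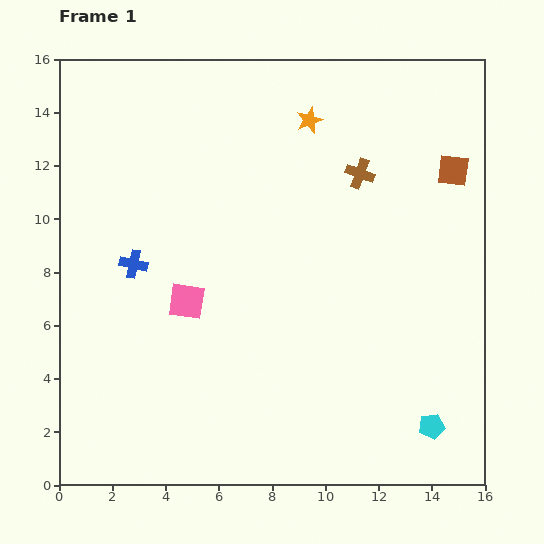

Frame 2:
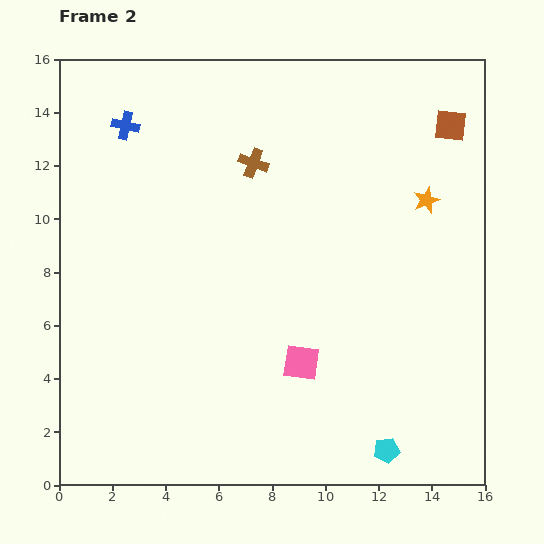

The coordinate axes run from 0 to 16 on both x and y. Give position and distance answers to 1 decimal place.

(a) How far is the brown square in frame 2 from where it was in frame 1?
1.7

The brown square moved from (14.8, 11.8) to (14.7, 13.5), a distance of √(0.1² + 1.7²) ≈ 1.7.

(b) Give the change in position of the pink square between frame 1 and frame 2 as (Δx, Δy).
(4.3, -2.3)

The pink square was at (4.8, 6.9) in frame 1 and (9.1, 4.6) in frame 2.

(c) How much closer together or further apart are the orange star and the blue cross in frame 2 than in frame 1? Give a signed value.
+3.1

Distance in frame 1: 8.5. Distance in frame 2: 11.6.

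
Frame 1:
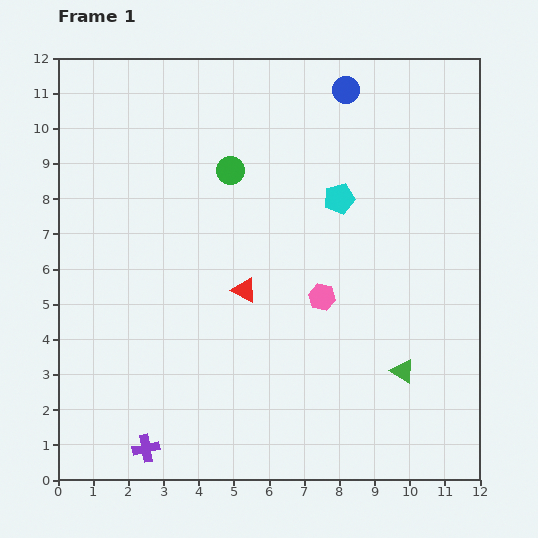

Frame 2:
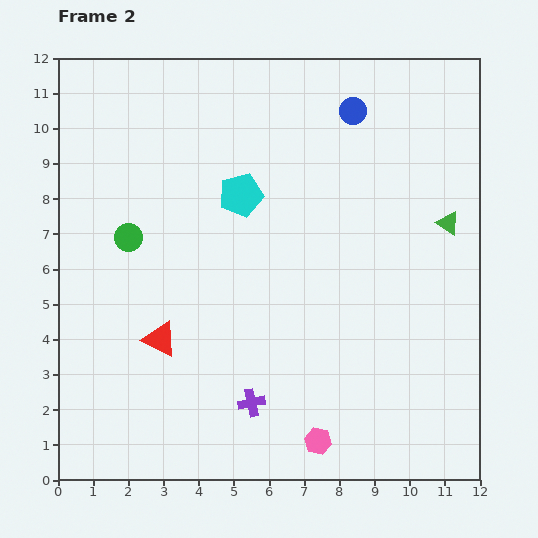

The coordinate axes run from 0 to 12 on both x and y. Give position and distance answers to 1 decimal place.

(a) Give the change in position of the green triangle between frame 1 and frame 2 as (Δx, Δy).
(1.3, 4.2)

The green triangle was at (9.8, 3.1) in frame 1 and (11.1, 7.3) in frame 2.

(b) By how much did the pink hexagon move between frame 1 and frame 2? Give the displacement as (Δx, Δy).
(-0.1, -4.1)

The pink hexagon was at (7.5, 5.2) in frame 1 and (7.4, 1.1) in frame 2.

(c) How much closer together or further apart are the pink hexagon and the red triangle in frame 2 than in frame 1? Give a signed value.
+3.2

Distance in frame 1: 2.2. Distance in frame 2: 5.4.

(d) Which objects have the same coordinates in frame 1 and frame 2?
none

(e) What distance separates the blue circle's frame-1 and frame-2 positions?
0.6

The blue circle moved from (8.2, 11.1) to (8.4, 10.5), a distance of √(0.2² + 0.6²) ≈ 0.6.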